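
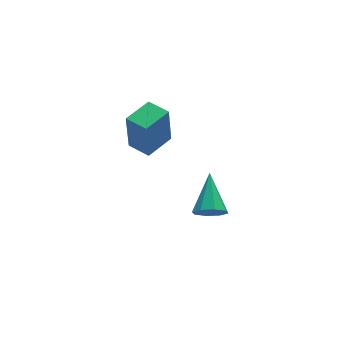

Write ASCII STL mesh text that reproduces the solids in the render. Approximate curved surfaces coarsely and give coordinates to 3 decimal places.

solid 
facet normal -0.371 -0.767 -0.525
outer loop
vertex 2.97 -5.164 -4.122
vertex 2.438 -4.642 -4.509
vertex 3.218 -4.915 -4.661
endloop
endfacet
facet normal 0.921 -0.224 0.320
outer loop
vertex 2.97 -5.164 -4.122
vertex 3.218 -4.915 -4.661
vertex 3.242 -2.978 -3.371
endloop
endfacet
facet normal -0.371 -0.767 -0.525
outer loop
vertex 3.218 -4.915 -4.661
vertex 2.438 -4.642 -4.509
vertex 3.009 -4.506 -5.111
endloop
endfacet
facet normal 0.944 0.175 -0.280
outer loop
vertex 3.218 -4.915 -4.661
vertex 3.009 -4.506 -5.111
vertex 3.242 -2.978 -3.371
endloop
endfacet
facet normal -0.371 -0.766 -0.525
outer loop
vertex 3.009 -4.506 -5.111
vertex 2.438 -4.642 -4.509
vertex 2.466 -4.176 -5.208
endloop
endfacet
facet normal 0.488 0.623 -0.612
outer loop
vertex 3.009 -4.506 -5.111
vertex 2.466 -4.176 -5.208
vertex 3.242 -2.978 -3.371
endloop
endfacet
facet normal -0.370 -0.766 -0.526
outer loop
vertex 2.466 -4.176 -5.208
vertex 2.438 -4.642 -4.509
vertex 1.906 -4.119 -4.897
endloop
endfacet
facet normal -0.181 0.857 -0.483
outer loop
vertex 2.466 -4.176 -5.208
vertex 1.906 -4.119 -4.897
vertex 3.242 -2.978 -3.371
endloop
endfacet
facet normal -0.371 -0.766 -0.525
outer loop
vertex 1.906 -4.119 -4.897
vertex 2.438 -4.642 -4.509
vertex 1.658 -4.368 -4.358
endloop
endfacet
facet normal -0.671 0.741 0.034
outer loop
vertex 1.906 -4.119 -4.897
vertex 1.658 -4.368 -4.358
vertex 3.242 -2.978 -3.371
endloop
endfacet
facet normal -0.371 -0.766 -0.524
outer loop
vertex 1.658 -4.368 -4.358
vertex 2.438 -4.642 -4.509
vertex 1.867 -4.777 -3.908
endloop
endfacet
facet normal -0.694 0.342 0.633
outer loop
vertex 1.658 -4.368 -4.358
vertex 1.867 -4.777 -3.908
vertex 3.242 -2.978 -3.371
endloop
endfacet
facet normal -0.371 -0.766 -0.525
outer loop
vertex 1.867 -4.777 -3.908
vertex 2.438 -4.642 -4.509
vertex 2.411 -5.107 -3.811
endloop
endfacet
facet normal -0.237 -0.107 0.966
outer loop
vertex 1.867 -4.777 -3.908
vertex 2.411 -5.107 -3.811
vertex 3.242 -2.978 -3.371
endloop
endfacet
facet normal -0.370 -0.766 -0.525
outer loop
vertex 2.411 -5.107 -3.811
vertex 2.438 -4.642 -4.509
vertex 2.97 -5.164 -4.122
endloop
endfacet
facet normal 0.430 -0.341 0.836
outer loop
vertex 2.411 -5.107 -3.811
vertex 2.97 -5.164 -4.122
vertex 3.242 -2.978 -3.371
endloop
endfacet
facet normal -0.913 -0.398 -0.086
outer loop
vertex -0.318 -3.793 2.146
vertex -0.786 -2.721 2.156
vertex -0.162 -3.704 0.073
endloop
endfacet
facet normal 0.400 -0.916 -0.009
outer loop
vertex 1.226 -3.099 0.204
vertex -0.318 -3.793 2.146
vertex -0.162 -3.704 0.073
endloop
endfacet
facet normal -0.913 -0.398 -0.086
outer loop
vertex -0.162 -3.704 0.073
vertex -0.786 -2.721 2.156
vertex -0.63 -2.632 0.084
endloop
endfacet
facet normal 0.075 0.043 -0.996
outer loop
vertex -0.63 -2.632 0.084
vertex 1.226 -3.099 0.204
vertex -0.162 -3.704 0.073
endloop
endfacet
facet normal -0.076 -0.042 0.996
outer loop
vertex -0.318 -3.793 2.146
vertex 0.602 -2.116 2.287
vertex -0.786 -2.721 2.156
endloop
endfacet
facet normal 0.400 -0.916 -0.009
outer loop
vertex 1.07 -3.188 2.276
vertex -0.318 -3.793 2.146
vertex 1.226 -3.099 0.204
endloop
endfacet
facet normal -0.075 -0.043 0.996
outer loop
vertex 1.07 -3.188 2.276
vertex 0.602 -2.116 2.287
vertex -0.318 -3.793 2.146
endloop
endfacet
facet normal -0.400 0.916 0.009
outer loop
vertex -0.786 -2.721 2.156
vertex 0.602 -2.116 2.287
vertex -0.63 -2.632 0.084
endloop
endfacet
facet normal 0.075 0.042 -0.996
outer loop
vertex 0.758 -2.027 0.214
vertex 1.226 -3.099 0.204
vertex -0.63 -2.632 0.084
endloop
endfacet
facet normal -0.400 0.916 0.009
outer loop
vertex -0.63 -2.632 0.084
vertex 0.602 -2.116 2.287
vertex 0.758 -2.027 0.214
endloop
endfacet
facet normal 0.913 0.398 0.086
outer loop
vertex 0.758 -2.027 0.214
vertex 1.07 -3.188 2.276
vertex 1.226 -3.099 0.204
endloop
endfacet
facet normal 0.913 0.398 0.086
outer loop
vertex 0.602 -2.116 2.287
vertex 1.07 -3.188 2.276
vertex 0.758 -2.027 0.214
endloop
endfacet

endsolid


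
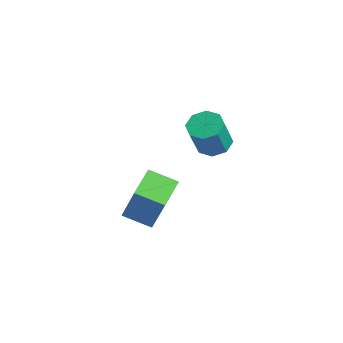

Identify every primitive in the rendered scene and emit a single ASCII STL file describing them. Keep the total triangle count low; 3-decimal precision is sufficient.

solid 
facet normal -0.211 0.383 -0.900
outer loop
vertex -1.858 3.873 1.155
vertex -2.347 4.227 1.42
vertex -1.704 4.327 1.312
endloop
endfacet
facet normal 0.929 -0.209 -0.306
outer loop
vertex -1.858 3.873 1.155
vertex -1.704 4.327 1.312
vertex -1.563 3.338 2.415
endloop
endfacet
facet normal 0.929 -0.209 -0.306
outer loop
vertex -1.563 3.338 2.415
vertex -1.704 4.327 1.312
vertex -1.409 3.793 2.572
endloop
endfacet
facet normal 0.210 -0.382 0.900
outer loop
vertex -1.563 3.338 2.415
vertex -1.409 3.793 2.572
vertex -2.053 3.693 2.68
endloop
endfacet
facet normal -0.210 0.381 -0.900
outer loop
vertex -1.704 4.327 1.312
vertex -2.347 4.227 1.42
vertex -1.927 4.724 1.532
endloop
endfacet
facet normal 0.873 0.489 0.003
outer loop
vertex -1.704 4.327 1.312
vertex -1.927 4.724 1.532
vertex -1.409 3.793 2.572
endloop
endfacet
facet normal 0.872 0.489 0.004
outer loop
vertex -1.409 3.793 2.572
vertex -1.927 4.724 1.532
vertex -1.632 4.189 2.792
endloop
endfacet
facet normal 0.210 -0.382 0.900
outer loop
vertex -1.409 3.793 2.572
vertex -1.632 4.189 2.792
vertex -2.053 3.693 2.68
endloop
endfacet
facet normal -0.212 0.382 -0.900
outer loop
vertex -1.927 4.724 1.532
vertex -2.347 4.227 1.42
vertex -2.396 4.829 1.687
endloop
endfacet
facet normal 0.304 0.900 0.311
outer loop
vertex -1.927 4.724 1.532
vertex -2.396 4.829 1.687
vertex -1.632 4.189 2.792
endloop
endfacet
facet normal 0.304 0.900 0.311
outer loop
vertex -1.632 4.189 2.792
vertex -2.396 4.829 1.687
vertex -2.102 4.294 2.947
endloop
endfacet
facet normal 0.211 -0.382 0.900
outer loop
vertex -1.632 4.189 2.792
vertex -2.102 4.294 2.947
vertex -2.053 3.693 2.68
endloop
endfacet
facet normal -0.210 0.382 -0.900
outer loop
vertex -2.396 4.829 1.687
vertex -2.347 4.227 1.42
vertex -2.837 4.582 1.685
endloop
endfacet
facet normal -0.441 0.784 0.436
outer loop
vertex -2.396 4.829 1.687
vertex -2.837 4.582 1.685
vertex -2.102 4.294 2.947
endloop
endfacet
facet normal -0.442 0.784 0.436
outer loop
vertex -2.102 4.294 2.947
vertex -2.837 4.582 1.685
vertex -2.542 4.047 2.945
endloop
endfacet
facet normal 0.211 -0.382 0.900
outer loop
vertex -2.102 4.294 2.947
vertex -2.542 4.047 2.945
vertex -2.053 3.693 2.68
endloop
endfacet
facet normal -0.210 0.382 -0.900
outer loop
vertex -2.837 4.582 1.685
vertex -2.347 4.227 1.42
vertex -2.991 4.127 1.528
endloop
endfacet
facet normal -0.929 0.209 0.306
outer loop
vertex -2.837 4.582 1.685
vertex -2.991 4.127 1.528
vertex -2.542 4.047 2.945
endloop
endfacet
facet normal -0.929 0.209 0.306
outer loop
vertex -2.542 4.047 2.945
vertex -2.991 4.127 1.528
vertex -2.696 3.593 2.788
endloop
endfacet
facet normal 0.211 -0.383 0.900
outer loop
vertex -2.542 4.047 2.945
vertex -2.696 3.593 2.788
vertex -2.053 3.693 2.68
endloop
endfacet
facet normal -0.210 0.382 -0.900
outer loop
vertex -2.991 4.127 1.528
vertex -2.347 4.227 1.42
vertex -2.768 3.731 1.308
endloop
endfacet
facet normal -0.872 -0.489 -0.003
outer loop
vertex -2.991 4.127 1.528
vertex -2.768 3.731 1.308
vertex -2.696 3.593 2.788
endloop
endfacet
facet normal -0.873 -0.488 -0.003
outer loop
vertex -2.696 3.593 2.788
vertex -2.768 3.731 1.308
vertex -2.473 3.196 2.568
endloop
endfacet
facet normal 0.210 -0.381 0.900
outer loop
vertex -2.696 3.593 2.788
vertex -2.473 3.196 2.568
vertex -2.053 3.693 2.68
endloop
endfacet
facet normal -0.211 0.382 -0.900
outer loop
vertex -2.768 3.731 1.308
vertex -2.347 4.227 1.42
vertex -2.298 3.626 1.153
endloop
endfacet
facet normal -0.304 -0.900 -0.311
outer loop
vertex -2.768 3.731 1.308
vertex -2.298 3.626 1.153
vertex -2.473 3.196 2.568
endloop
endfacet
facet normal -0.304 -0.900 -0.311
outer loop
vertex -2.473 3.196 2.568
vertex -2.298 3.626 1.153
vertex -2.004 3.091 2.413
endloop
endfacet
facet normal 0.212 -0.382 0.900
outer loop
vertex -2.473 3.196 2.568
vertex -2.004 3.091 2.413
vertex -2.053 3.693 2.68
endloop
endfacet
facet normal -0.211 0.382 -0.900
outer loop
vertex -2.298 3.626 1.153
vertex -2.347 4.227 1.42
vertex -1.858 3.873 1.155
endloop
endfacet
facet normal 0.442 -0.784 -0.436
outer loop
vertex -2.298 3.626 1.153
vertex -1.858 3.873 1.155
vertex -2.004 3.091 2.413
endloop
endfacet
facet normal 0.441 -0.784 -0.436
outer loop
vertex -2.004 3.091 2.413
vertex -1.858 3.873 1.155
vertex -1.563 3.338 2.415
endloop
endfacet
facet normal 0.210 -0.382 0.900
outer loop
vertex -2.004 3.091 2.413
vertex -1.563 3.338 2.415
vertex -2.053 3.693 2.68
endloop
endfacet
facet normal -0.680 -0.648 0.342
outer loop
vertex -3.082 1.592 -0.663
vertex -3.88 2.579 -0.38
vertex -3.796 1.482 -2.29
endloop
endfacet
facet normal 0.613 -0.759 -0.218
outer loop
vertex -3.02 2.221 -2.68
vertex -3.082 1.592 -0.663
vertex -3.796 1.482 -2.29
endloop
endfacet
facet normal -0.681 -0.648 0.342
outer loop
vertex -3.796 1.482 -2.29
vertex -3.88 2.579 -0.38
vertex -4.593 2.469 -2.007
endloop
endfacet
facet normal -0.401 -0.062 -0.914
outer loop
vertex -4.593 2.469 -2.007
vertex -3.02 2.221 -2.68
vertex -3.796 1.482 -2.29
endloop
endfacet
facet normal 0.401 0.062 0.914
outer loop
vertex -3.082 1.592 -0.663
vertex -3.104 3.318 -0.77
vertex -3.88 2.579 -0.38
endloop
endfacet
facet normal 0.614 -0.759 -0.218
outer loop
vertex -2.307 2.331 -1.053
vertex -3.082 1.592 -0.663
vertex -3.02 2.221 -2.68
endloop
endfacet
facet normal 0.401 0.062 0.914
outer loop
vertex -2.307 2.331 -1.053
vertex -3.104 3.318 -0.77
vertex -3.082 1.592 -0.663
endloop
endfacet
facet normal -0.614 0.759 0.218
outer loop
vertex -3.88 2.579 -0.38
vertex -3.104 3.318 -0.77
vertex -4.593 2.469 -2.007
endloop
endfacet
facet normal -0.401 -0.062 -0.914
outer loop
vertex -3.818 3.208 -2.397
vertex -3.02 2.221 -2.68
vertex -4.593 2.469 -2.007
endloop
endfacet
facet normal -0.614 0.759 0.218
outer loop
vertex -4.593 2.469 -2.007
vertex -3.104 3.318 -0.77
vertex -3.818 3.208 -2.397
endloop
endfacet
facet normal 0.680 0.648 -0.342
outer loop
vertex -3.818 3.208 -2.397
vertex -2.307 2.331 -1.053
vertex -3.02 2.221 -2.68
endloop
endfacet
facet normal 0.681 0.648 -0.342
outer loop
vertex -3.104 3.318 -0.77
vertex -2.307 2.331 -1.053
vertex -3.818 3.208 -2.397
endloop
endfacet

endsolid


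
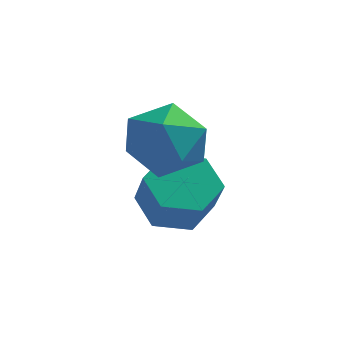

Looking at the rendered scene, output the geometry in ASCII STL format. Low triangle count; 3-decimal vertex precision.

solid 
facet normal -0.229 0.480 -0.847
outer loop
vertex -0.447 -0.573 -1.854
vertex -1.009 0.125 -1.307
vertex 0.011 0.297 -1.485
endloop
endfacet
facet normal 0.870 -0.289 -0.398
outer loop
vertex -0.447 -0.573 -1.854
vertex 0.011 0.297 -1.485
vertex -0.109 -1.283 -0.6
endloop
endfacet
facet normal 0.870 -0.290 -0.399
outer loop
vertex -0.109 -1.283 -0.6
vertex 0.011 0.297 -1.485
vertex 0.35 -0.413 -0.231
endloop
endfacet
facet normal 0.229 -0.480 0.847
outer loop
vertex -0.109 -1.283 -0.6
vertex 0.35 -0.413 -0.231
vertex -0.671 -0.585 -0.053
endloop
endfacet
facet normal -0.229 0.480 -0.847
outer loop
vertex 0.011 0.297 -1.485
vertex -1.009 0.125 -1.307
vertex -0.551 0.995 -0.938
endloop
endfacet
facet normal 0.813 0.573 0.104
outer loop
vertex 0.011 0.297 -1.485
vertex -0.551 0.995 -0.938
vertex 0.35 -0.413 -0.231
endloop
endfacet
facet normal 0.813 0.573 0.104
outer loop
vertex 0.35 -0.413 -0.231
vertex -0.551 0.995 -0.938
vertex -0.212 0.285 0.316
endloop
endfacet
facet normal 0.229 -0.480 0.847
outer loop
vertex 0.35 -0.413 -0.231
vertex -0.212 0.285 0.316
vertex -0.671 -0.585 -0.053
endloop
endfacet
facet normal -0.229 0.480 -0.847
outer loop
vertex -0.551 0.995 -0.938
vertex -1.009 0.125 -1.307
vertex -1.571 0.823 -0.76
endloop
endfacet
facet normal -0.057 0.862 0.504
outer loop
vertex -0.551 0.995 -0.938
vertex -1.571 0.823 -0.76
vertex -0.212 0.285 0.316
endloop
endfacet
facet normal -0.057 0.862 0.504
outer loop
vertex -0.212 0.285 0.316
vertex -1.571 0.823 -0.76
vertex -1.233 0.113 0.494
endloop
endfacet
facet normal 0.229 -0.480 0.847
outer loop
vertex -0.212 0.285 0.316
vertex -1.233 0.113 0.494
vertex -0.671 -0.585 -0.053
endloop
endfacet
facet normal -0.229 0.480 -0.847
outer loop
vertex -1.571 0.823 -0.76
vertex -1.009 0.125 -1.307
vertex -2.03 -0.047 -1.129
endloop
endfacet
facet normal -0.870 0.290 0.399
outer loop
vertex -1.571 0.823 -0.76
vertex -2.03 -0.047 -1.129
vertex -1.233 0.113 0.494
endloop
endfacet
facet normal -0.870 0.289 0.399
outer loop
vertex -1.233 0.113 0.494
vertex -2.03 -0.047 -1.129
vertex -1.691 -0.757 0.125
endloop
endfacet
facet normal 0.229 -0.480 0.847
outer loop
vertex -1.233 0.113 0.494
vertex -1.691 -0.757 0.125
vertex -0.671 -0.585 -0.053
endloop
endfacet
facet normal -0.229 0.480 -0.847
outer loop
vertex -2.03 -0.047 -1.129
vertex -1.009 0.125 -1.307
vertex -1.468 -0.745 -1.676
endloop
endfacet
facet normal -0.813 -0.573 -0.104
outer loop
vertex -2.03 -0.047 -1.129
vertex -1.468 -0.745 -1.676
vertex -1.691 -0.757 0.125
endloop
endfacet
facet normal -0.813 -0.573 -0.104
outer loop
vertex -1.691 -0.757 0.125
vertex -1.468 -0.745 -1.676
vertex -1.129 -1.455 -0.422
endloop
endfacet
facet normal 0.229 -0.480 0.847
outer loop
vertex -1.691 -0.757 0.125
vertex -1.129 -1.455 -0.422
vertex -0.671 -0.585 -0.053
endloop
endfacet
facet normal -0.229 0.480 -0.847
outer loop
vertex -1.468 -0.745 -1.676
vertex -1.009 0.125 -1.307
vertex -0.447 -0.573 -1.854
endloop
endfacet
facet normal 0.057 -0.862 -0.504
outer loop
vertex -1.468 -0.745 -1.676
vertex -0.447 -0.573 -1.854
vertex -1.129 -1.455 -0.422
endloop
endfacet
facet normal 0.057 -0.862 -0.504
outer loop
vertex -1.129 -1.455 -0.422
vertex -0.447 -0.573 -1.854
vertex -0.109 -1.283 -0.6
endloop
endfacet
facet normal 0.229 -0.480 0.847
outer loop
vertex -1.129 -1.455 -0.422
vertex -0.109 -1.283 -0.6
vertex -0.671 -0.585 -0.053
endloop
endfacet
facet normal -0.300 -0.020 0.954
outer loop
vertex -1.049 0.143 2.407
vertex -2.113 -0.394 2.061
vertex -1.132 -1.094 2.355
endloop
endfacet
facet normal 0.411 -0.066 0.909
outer loop
vertex -1.049 0.143 2.407
vertex -1.132 -1.094 2.355
vertex -0.113 -0.522 1.936
endloop
endfacet
facet normal 0.648 0.513 0.564
outer loop
vertex -1.049 0.143 2.407
vertex -0.113 -0.522 1.936
vertex -0.465 0.531 1.383
endloop
endfacet
facet normal 0.083 0.915 0.394
outer loop
vertex -1.049 0.143 2.407
vertex -0.465 0.531 1.383
vertex -1.701 0.61 1.46
endloop
endfacet
facet normal -0.503 0.586 0.635
outer loop
vertex -1.049 0.143 2.407
vertex -1.701 0.61 1.46
vertex -2.113 -0.394 2.061
endloop
endfacet
facet normal 0.571 -0.639 0.516
outer loop
vertex -0.113 -0.522 1.936
vertex -1.132 -1.094 2.355
vertex -0.599 -1.47 1.3
endloop
endfacet
facet normal -0.579 -0.565 0.588
outer loop
vertex -1.132 -1.094 2.355
vertex -2.113 -0.394 2.061
vertex -1.835 -1.391 1.377
endloop
endfacet
facet normal -0.907 0.416 0.073
outer loop
vertex -2.113 -0.394 2.061
vertex -1.701 0.61 1.46
vertex -2.187 -0.338 0.824
endloop
endfacet
facet normal 0.041 0.948 -0.317
outer loop
vertex -1.701 0.61 1.46
vertex -0.465 0.531 1.383
vertex -1.168 0.234 0.405
endloop
endfacet
facet normal 0.954 0.296 -0.044
outer loop
vertex -0.465 0.531 1.383
vertex -0.113 -0.522 1.936
vertex -0.187 -0.466 0.699
endloop
endfacet
facet normal -0.083 -0.915 -0.394
outer loop
vertex -1.251 -1.003 0.353
vertex -0.599 -1.47 1.3
vertex -1.835 -1.391 1.377
endloop
endfacet
facet normal -0.648 -0.513 -0.564
outer loop
vertex -1.251 -1.003 0.353
vertex -1.835 -1.391 1.377
vertex -2.187 -0.338 0.824
endloop
endfacet
facet normal -0.411 0.066 -0.909
outer loop
vertex -1.251 -1.003 0.353
vertex -2.187 -0.338 0.824
vertex -1.168 0.234 0.405
endloop
endfacet
facet normal 0.300 0.020 -0.954
outer loop
vertex -1.251 -1.003 0.353
vertex -1.168 0.234 0.405
vertex -0.187 -0.466 0.699
endloop
endfacet
facet normal 0.503 -0.586 -0.635
outer loop
vertex -1.251 -1.003 0.353
vertex -0.187 -0.466 0.699
vertex -0.599 -1.47 1.3
endloop
endfacet
facet normal -0.041 -0.948 0.317
outer loop
vertex -1.835 -1.391 1.377
vertex -0.599 -1.47 1.3
vertex -1.132 -1.094 2.355
endloop
endfacet
facet normal -0.954 -0.296 0.044
outer loop
vertex -2.187 -0.338 0.824
vertex -1.835 -1.391 1.377
vertex -2.113 -0.394 2.061
endloop
endfacet
facet normal -0.571 0.639 -0.516
outer loop
vertex -1.168 0.234 0.405
vertex -2.187 -0.338 0.824
vertex -1.701 0.61 1.46
endloop
endfacet
facet normal 0.579 0.565 -0.588
outer loop
vertex -0.187 -0.466 0.699
vertex -1.168 0.234 0.405
vertex -0.465 0.531 1.383
endloop
endfacet
facet normal 0.907 -0.416 -0.073
outer loop
vertex -0.599 -1.47 1.3
vertex -0.187 -0.466 0.699
vertex -0.113 -0.522 1.936
endloop
endfacet

endsolid


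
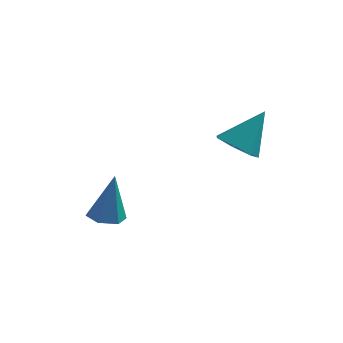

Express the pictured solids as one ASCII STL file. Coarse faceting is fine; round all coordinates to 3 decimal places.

solid 
facet normal -0.136 -0.127 -0.982
outer loop
vertex -2.261 -3.351 -1.576
vertex -2.773 -2.935 -1.559
vertex -2.165 -2.705 -1.673
endloop
endfacet
facet normal 0.975 -0.117 0.187
outer loop
vertex -2.261 -3.351 -1.576
vertex -2.165 -2.705 -1.673
vertex -2.527 -2.705 0.219
endloop
endfacet
facet normal -0.136 -0.128 -0.982
outer loop
vertex -2.165 -2.705 -1.673
vertex -2.773 -2.935 -1.559
vertex -2.678 -2.29 -1.656
endloop
endfacet
facet normal 0.627 0.770 0.120
outer loop
vertex -2.165 -2.705 -1.673
vertex -2.678 -2.29 -1.656
vertex -2.527 -2.705 0.219
endloop
endfacet
facet normal -0.136 -0.128 -0.982
outer loop
vertex -2.678 -2.29 -1.656
vertex -2.773 -2.935 -1.559
vertex -3.286 -2.519 -1.542
endloop
endfacet
facet normal -0.305 0.924 0.229
outer loop
vertex -2.678 -2.29 -1.656
vertex -3.286 -2.519 -1.542
vertex -2.527 -2.705 0.219
endloop
endfacet
facet normal -0.136 -0.128 -0.982
outer loop
vertex -3.286 -2.519 -1.542
vertex -2.773 -2.935 -1.559
vertex -3.381 -3.165 -1.445
endloop
endfacet
facet normal -0.894 0.192 0.405
outer loop
vertex -3.286 -2.519 -1.542
vertex -3.381 -3.165 -1.445
vertex -2.527 -2.705 0.219
endloop
endfacet
facet normal -0.136 -0.127 -0.982
outer loop
vertex -3.381 -3.165 -1.445
vertex -2.773 -2.935 -1.559
vertex -2.869 -3.581 -1.462
endloop
endfacet
facet normal -0.547 -0.692 0.472
outer loop
vertex -3.381 -3.165 -1.445
vertex -2.869 -3.581 -1.462
vertex -2.527 -2.705 0.219
endloop
endfacet
facet normal -0.136 -0.127 -0.982
outer loop
vertex -2.869 -3.581 -1.462
vertex -2.773 -2.935 -1.559
vertex -2.261 -3.351 -1.576
endloop
endfacet
facet normal 0.388 -0.847 0.362
outer loop
vertex -2.869 -3.581 -1.462
vertex -2.261 -3.351 -1.576
vertex -2.527 -2.705 0.219
endloop
endfacet
facet normal -0.453 -0.420 -0.786
outer loop
vertex 1.236 0.469 -0.088
vertex 0.64 1.089 -0.076
vertex 1.389 1.073 -0.499
endloop
endfacet
facet normal 0.977 -0.207 0.059
outer loop
vertex 1.236 0.469 -0.088
vertex 1.389 1.073 -0.499
vertex 1.44 1.831 1.316
endloop
endfacet
facet normal -0.453 -0.420 -0.786
outer loop
vertex 1.389 1.073 -0.499
vertex 0.64 1.089 -0.076
vertex 0.978 1.689 -0.591
endloop
endfacet
facet normal 0.824 0.514 -0.238
outer loop
vertex 1.389 1.073 -0.499
vertex 0.978 1.689 -0.591
vertex 1.44 1.831 1.316
endloop
endfacet
facet normal -0.452 -0.421 -0.787
outer loop
vertex 0.978 1.689 -0.591
vertex 0.64 1.089 -0.076
vertex 0.312 1.853 -0.296
endloop
endfacet
facet normal 0.188 0.975 -0.118
outer loop
vertex 0.978 1.689 -0.591
vertex 0.312 1.853 -0.296
vertex 1.44 1.831 1.316
endloop
endfacet
facet normal -0.452 -0.421 -0.787
outer loop
vertex 0.312 1.853 -0.296
vertex 0.64 1.089 -0.076
vertex -0.107 1.441 0.165
endloop
endfacet
facet normal -0.453 0.829 0.329
outer loop
vertex 0.312 1.853 -0.296
vertex -0.107 1.441 0.165
vertex 1.44 1.831 1.316
endloop
endfacet
facet normal -0.452 -0.420 -0.787
outer loop
vertex -0.107 1.441 0.165
vertex 0.64 1.089 -0.076
vertex 0.036 0.764 0.444
endloop
endfacet
facet normal -0.616 0.185 0.765
outer loop
vertex -0.107 1.441 0.165
vertex 0.036 0.764 0.444
vertex 1.44 1.831 1.316
endloop
endfacet
facet normal -0.452 -0.419 -0.787
outer loop
vertex 0.036 0.764 0.444
vertex 0.64 1.089 -0.076
vertex 0.634 0.331 0.331
endloop
endfacet
facet normal -0.178 -0.471 0.864
outer loop
vertex 0.036 0.764 0.444
vertex 0.634 0.331 0.331
vertex 1.44 1.831 1.316
endloop
endfacet
facet normal -0.452 -0.419 -0.787
outer loop
vertex 0.634 0.331 0.331
vertex 0.64 1.089 -0.076
vertex 1.236 0.469 -0.088
endloop
endfacet
facet normal 0.530 -0.646 0.549
outer loop
vertex 0.634 0.331 0.331
vertex 1.236 0.469 -0.088
vertex 1.44 1.831 1.316
endloop
endfacet

endsolid


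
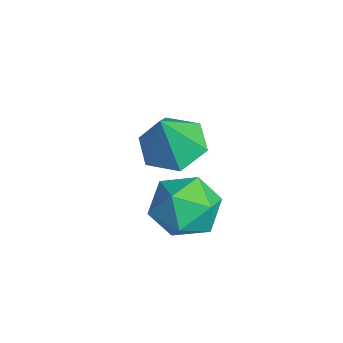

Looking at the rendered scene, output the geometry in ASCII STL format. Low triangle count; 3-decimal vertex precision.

solid 
facet normal -0.286 0.295 -0.912
outer loop
vertex 1.391 3.751 -1.7
vertex 0.816 3.022 -1.755
vertex 0.514 3.827 -1.4
endloop
endfacet
facet normal 0.282 0.712 0.644
outer loop
vertex 1.391 3.751 -1.7
vertex 0.514 3.827 -1.4
vertex 1.264 2.558 -0.325
endloop
endfacet
facet normal -0.285 0.295 -0.912
outer loop
vertex 0.514 3.827 -1.4
vertex 0.816 3.022 -1.755
vertex -0.061 3.099 -1.456
endloop
endfacet
facet normal -0.521 0.351 0.778
outer loop
vertex 0.514 3.827 -1.4
vertex -0.061 3.099 -1.456
vertex 1.264 2.558 -0.325
endloop
endfacet
facet normal -0.285 0.296 -0.912
outer loop
vertex -0.061 3.099 -1.456
vertex 0.816 3.022 -1.755
vertex 0.24 2.294 -1.811
endloop
endfacet
facet normal -0.672 -0.494 0.551
outer loop
vertex -0.061 3.099 -1.456
vertex 0.24 2.294 -1.811
vertex 1.264 2.558 -0.325
endloop
endfacet
facet normal -0.286 0.296 -0.911
outer loop
vertex 0.24 2.294 -1.811
vertex 0.816 3.022 -1.755
vertex 1.117 2.217 -2.111
endloop
endfacet
facet normal -0.021 -0.982 0.189
outer loop
vertex 0.24 2.294 -1.811
vertex 1.117 2.217 -2.111
vertex 1.264 2.558 -0.325
endloop
endfacet
facet normal -0.286 0.296 -0.911
outer loop
vertex 1.117 2.217 -2.111
vertex 0.816 3.022 -1.755
vertex 1.693 2.946 -2.055
endloop
endfacet
facet normal 0.781 -0.622 0.054
outer loop
vertex 1.117 2.217 -2.111
vertex 1.693 2.946 -2.055
vertex 1.264 2.558 -0.325
endloop
endfacet
facet normal -0.286 0.295 -0.912
outer loop
vertex 1.693 2.946 -2.055
vertex 0.816 3.022 -1.755
vertex 1.391 3.751 -1.7
endloop
endfacet
facet normal 0.933 0.226 0.282
outer loop
vertex 1.693 2.946 -2.055
vertex 1.391 3.751 -1.7
vertex 1.264 2.558 -0.325
endloop
endfacet
facet normal -0.496 0.781 0.380
outer loop
vertex 3.169 3.54 -1.983
vertex 2.341 3.001 -1.957
vertex 2.949 3.009 -1.179
endloop
endfacet
facet normal 0.189 0.795 0.577
outer loop
vertex 3.169 3.54 -1.983
vertex 2.949 3.009 -1.179
vertex 3.878 3.033 -1.517
endloop
endfacet
facet normal 0.589 0.808 -0.016
outer loop
vertex 3.169 3.54 -1.983
vertex 3.878 3.033 -1.517
vertex 3.843 3.039 -2.505
endloop
endfacet
facet normal 0.149 0.802 -0.578
outer loop
vertex 3.169 3.54 -1.983
vertex 3.843 3.039 -2.505
vertex 2.893 3.019 -2.777
endloop
endfacet
facet normal -0.522 0.785 -0.334
outer loop
vertex 3.169 3.54 -1.983
vertex 2.893 3.019 -2.777
vertex 2.341 3.001 -1.957
endloop
endfacet
facet normal 0.331 0.189 0.924
outer loop
vertex 3.878 3.033 -1.517
vertex 2.949 3.009 -1.179
vertex 3.487 2.181 -1.203
endloop
endfacet
facet normal -0.778 0.166 0.606
outer loop
vertex 2.949 3.009 -1.179
vertex 2.341 3.001 -1.957
vertex 2.537 2.161 -1.475
endloop
endfacet
facet normal -0.819 0.174 -0.547
outer loop
vertex 2.341 3.001 -1.957
vertex 2.893 3.019 -2.777
vertex 2.502 2.167 -2.463
endloop
endfacet
facet normal 0.266 0.200 -0.943
outer loop
vertex 2.893 3.019 -2.777
vertex 3.843 3.039 -2.505
vertex 3.431 2.191 -2.801
endloop
endfacet
facet normal 0.977 0.209 -0.033
outer loop
vertex 3.843 3.039 -2.505
vertex 3.878 3.033 -1.517
vertex 4.039 2.199 -2.023
endloop
endfacet
facet normal -0.149 -0.802 0.578
outer loop
vertex 3.211 1.66 -1.997
vertex 3.487 2.181 -1.203
vertex 2.537 2.161 -1.475
endloop
endfacet
facet normal -0.589 -0.808 0.016
outer loop
vertex 3.211 1.66 -1.997
vertex 2.537 2.161 -1.475
vertex 2.502 2.167 -2.463
endloop
endfacet
facet normal -0.189 -0.795 -0.577
outer loop
vertex 3.211 1.66 -1.997
vertex 2.502 2.167 -2.463
vertex 3.431 2.191 -2.801
endloop
endfacet
facet normal 0.496 -0.781 -0.380
outer loop
vertex 3.211 1.66 -1.997
vertex 3.431 2.191 -2.801
vertex 4.039 2.199 -2.023
endloop
endfacet
facet normal 0.522 -0.785 0.334
outer loop
vertex 3.211 1.66 -1.997
vertex 4.039 2.199 -2.023
vertex 3.487 2.181 -1.203
endloop
endfacet
facet normal -0.266 -0.200 0.943
outer loop
vertex 2.537 2.161 -1.475
vertex 3.487 2.181 -1.203
vertex 2.949 3.009 -1.179
endloop
endfacet
facet normal -0.977 -0.209 0.033
outer loop
vertex 2.502 2.167 -2.463
vertex 2.537 2.161 -1.475
vertex 2.341 3.001 -1.957
endloop
endfacet
facet normal -0.331 -0.189 -0.924
outer loop
vertex 3.431 2.191 -2.801
vertex 2.502 2.167 -2.463
vertex 2.893 3.019 -2.777
endloop
endfacet
facet normal 0.778 -0.166 -0.606
outer loop
vertex 4.039 2.199 -2.023
vertex 3.431 2.191 -2.801
vertex 3.843 3.039 -2.505
endloop
endfacet
facet normal 0.819 -0.174 0.547
outer loop
vertex 3.487 2.181 -1.203
vertex 4.039 2.199 -2.023
vertex 3.878 3.033 -1.517
endloop
endfacet

endsolid


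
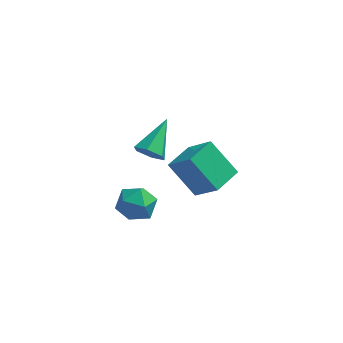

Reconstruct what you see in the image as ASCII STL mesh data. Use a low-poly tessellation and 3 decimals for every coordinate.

solid 
facet normal 0.563 0.601 0.567
outer loop
vertex 0.506 2.85 -3.807
vertex 0.463 2.122 -2.993
vertex 1.266 2.068 -3.733
endloop
endfacet
facet normal 0.717 0.685 -0.124
outer loop
vertex 0.506 2.85 -3.807
vertex 1.266 2.068 -3.733
vertex 0.846 2.331 -4.707
endloop
endfacet
facet normal 0.119 0.879 -0.462
outer loop
vertex 0.506 2.85 -3.807
vertex 0.846 2.331 -4.707
vertex -0.217 2.547 -4.57
endloop
endfacet
facet normal -0.405 0.914 0.021
outer loop
vertex 0.506 2.85 -3.807
vertex -0.217 2.547 -4.57
vertex -0.454 2.418 -3.511
endloop
endfacet
facet normal -0.131 0.742 0.657
outer loop
vertex 0.506 2.85 -3.807
vertex -0.454 2.418 -3.511
vertex 0.463 2.122 -2.993
endloop
endfacet
facet normal 0.922 0.053 -0.383
outer loop
vertex 0.846 2.331 -4.707
vertex 1.266 2.068 -3.733
vertex 1.014 1.282 -4.449
endloop
endfacet
facet normal 0.672 -0.084 0.736
outer loop
vertex 1.266 2.068 -3.733
vertex 0.463 2.122 -2.993
vertex 0.777 1.153 -3.39
endloop
endfacet
facet normal -0.451 0.144 0.881
outer loop
vertex 0.463 2.122 -2.993
vertex -0.454 2.418 -3.511
vertex -0.286 1.369 -3.253
endloop
endfacet
facet normal -0.894 0.422 -0.149
outer loop
vertex -0.454 2.418 -3.511
vertex -0.217 2.547 -4.57
vertex -0.706 1.632 -4.227
endloop
endfacet
facet normal -0.045 0.366 -0.929
outer loop
vertex -0.217 2.547 -4.57
vertex 0.846 2.331 -4.707
vertex 0.097 1.578 -4.967
endloop
endfacet
facet normal 0.405 -0.914 -0.021
outer loop
vertex 0.054 0.85 -4.153
vertex 1.014 1.282 -4.449
vertex 0.777 1.153 -3.39
endloop
endfacet
facet normal -0.119 -0.879 0.462
outer loop
vertex 0.054 0.85 -4.153
vertex 0.777 1.153 -3.39
vertex -0.286 1.369 -3.253
endloop
endfacet
facet normal -0.717 -0.685 0.124
outer loop
vertex 0.054 0.85 -4.153
vertex -0.286 1.369 -3.253
vertex -0.706 1.632 -4.227
endloop
endfacet
facet normal -0.563 -0.601 -0.567
outer loop
vertex 0.054 0.85 -4.153
vertex -0.706 1.632 -4.227
vertex 0.097 1.578 -4.967
endloop
endfacet
facet normal 0.131 -0.742 -0.657
outer loop
vertex 0.054 0.85 -4.153
vertex 0.097 1.578 -4.967
vertex 1.014 1.282 -4.449
endloop
endfacet
facet normal 0.894 -0.422 0.149
outer loop
vertex 0.777 1.153 -3.39
vertex 1.014 1.282 -4.449
vertex 1.266 2.068 -3.733
endloop
endfacet
facet normal 0.045 -0.366 0.929
outer loop
vertex -0.286 1.369 -3.253
vertex 0.777 1.153 -3.39
vertex 0.463 2.122 -2.993
endloop
endfacet
facet normal -0.922 -0.053 0.383
outer loop
vertex -0.706 1.632 -4.227
vertex -0.286 1.369 -3.253
vertex -0.454 2.418 -3.511
endloop
endfacet
facet normal -0.672 0.084 -0.736
outer loop
vertex 0.097 1.578 -4.967
vertex -0.706 1.632 -4.227
vertex -0.217 2.547 -4.57
endloop
endfacet
facet normal 0.451 -0.144 -0.881
outer loop
vertex 1.014 1.282 -4.449
vertex 0.097 1.578 -4.967
vertex 0.846 2.331 -4.707
endloop
endfacet
facet normal -0.305 -0.832 -0.463
outer loop
vertex 1.814 0.288 1.507
vertex 1.128 0.311 1.918
vertex 1.184 0.683 1.212
endloop
endfacet
facet normal 0.605 0.506 -0.615
outer loop
vertex 1.814 0.288 1.507
vertex 1.184 0.683 1.212
vertex 1.752 2.009 2.862
endloop
endfacet
facet normal -0.306 -0.832 -0.463
outer loop
vertex 1.184 0.683 1.212
vertex 1.128 0.311 1.918
vertex 0.498 0.707 1.623
endloop
endfacet
facet normal -0.293 0.792 -0.536
outer loop
vertex 1.184 0.683 1.212
vertex 0.498 0.707 1.623
vertex 1.752 2.009 2.862
endloop
endfacet
facet normal -0.306 -0.832 -0.463
outer loop
vertex 0.498 0.707 1.623
vertex 1.128 0.311 1.918
vertex 0.442 0.335 2.329
endloop
endfacet
facet normal -0.801 0.554 0.228
outer loop
vertex 0.498 0.707 1.623
vertex 0.442 0.335 2.329
vertex 1.752 2.009 2.862
endloop
endfacet
facet normal -0.306 -0.832 -0.463
outer loop
vertex 0.442 0.335 2.329
vertex 1.128 0.311 1.918
vertex 1.072 -0.061 2.624
endloop
endfacet
facet normal -0.409 0.029 0.912
outer loop
vertex 0.442 0.335 2.329
vertex 1.072 -0.061 2.624
vertex 1.752 2.009 2.862
endloop
endfacet
facet normal -0.305 -0.832 -0.463
outer loop
vertex 1.072 -0.061 2.624
vertex 1.128 0.311 1.918
vertex 1.758 -0.084 2.213
endloop
endfacet
facet normal 0.490 -0.257 0.833
outer loop
vertex 1.072 -0.061 2.624
vertex 1.758 -0.084 2.213
vertex 1.752 2.009 2.862
endloop
endfacet
facet normal -0.305 -0.832 -0.463
outer loop
vertex 1.758 -0.084 2.213
vertex 1.128 0.311 1.918
vertex 1.814 0.288 1.507
endloop
endfacet
facet normal 0.997 -0.019 0.069
outer loop
vertex 1.758 -0.084 2.213
vertex 1.814 0.288 1.507
vertex 1.752 2.009 2.862
endloop
endfacet
facet normal -0.529 -0.848 -0.041
outer loop
vertex 4.166 1.479 -1.955
vertex 2.796 2.262 -0.479
vertex 3.043 2.25 -3.406
endloop
endfacet
facet normal 0.634 -0.363 -0.683
outer loop
vertex 3.884 3.598 -3.341
vertex 4.166 1.479 -1.955
vertex 3.043 2.25 -3.406
endloop
endfacet
facet normal -0.529 -0.848 -0.041
outer loop
vertex 3.043 2.25 -3.406
vertex 2.796 2.262 -0.479
vertex 1.673 3.033 -1.93
endloop
endfacet
facet normal -0.564 0.387 -0.729
outer loop
vertex 1.673 3.033 -1.93
vertex 3.884 3.598 -3.341
vertex 3.043 2.25 -3.406
endloop
endfacet
facet normal 0.564 -0.387 0.729
outer loop
vertex 4.166 1.479 -1.955
vertex 3.637 3.61 -0.414
vertex 2.796 2.262 -0.479
endloop
endfacet
facet normal 0.634 -0.363 -0.683
outer loop
vertex 5.007 2.827 -1.89
vertex 4.166 1.479 -1.955
vertex 3.884 3.598 -3.341
endloop
endfacet
facet normal 0.564 -0.387 0.729
outer loop
vertex 5.007 2.827 -1.89
vertex 3.637 3.61 -0.414
vertex 4.166 1.479 -1.955
endloop
endfacet
facet normal -0.634 0.363 0.683
outer loop
vertex 2.796 2.262 -0.479
vertex 3.637 3.61 -0.414
vertex 1.673 3.033 -1.93
endloop
endfacet
facet normal -0.564 0.387 -0.729
outer loop
vertex 2.514 4.381 -1.865
vertex 3.884 3.598 -3.341
vertex 1.673 3.033 -1.93
endloop
endfacet
facet normal -0.634 0.363 0.683
outer loop
vertex 1.673 3.033 -1.93
vertex 3.637 3.61 -0.414
vertex 2.514 4.381 -1.865
endloop
endfacet
facet normal 0.529 0.848 0.041
outer loop
vertex 2.514 4.381 -1.865
vertex 5.007 2.827 -1.89
vertex 3.884 3.598 -3.341
endloop
endfacet
facet normal 0.529 0.848 0.041
outer loop
vertex 3.637 3.61 -0.414
vertex 5.007 2.827 -1.89
vertex 2.514 4.381 -1.865
endloop
endfacet

endsolid


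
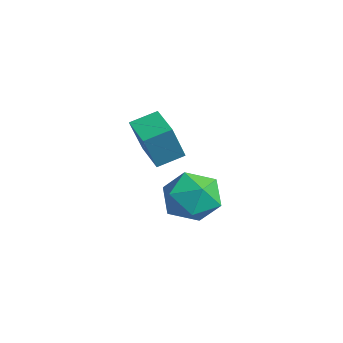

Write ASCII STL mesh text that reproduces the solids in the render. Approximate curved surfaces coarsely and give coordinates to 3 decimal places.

solid 
facet normal -0.979 0.020 0.201
outer loop
vertex 0.982 -0.614 0.655
vertex 1.078 0.363 1.027
vertex 0.688 -0.019 -0.833
endloop
endfacet
facet normal -0.091 -0.931 -0.354
outer loop
vertex 1.922 -0.043 -1.087
vertex 0.982 -0.614 0.655
vertex 0.688 -0.019 -0.833
endloop
endfacet
facet normal -0.979 0.020 0.201
outer loop
vertex 0.688 -0.019 -0.833
vertex 1.078 0.363 1.027
vertex 0.784 0.959 -0.461
endloop
endfacet
facet normal -0.181 0.365 -0.913
outer loop
vertex 0.784 0.959 -0.461
vertex 1.922 -0.043 -1.087
vertex 0.688 -0.019 -0.833
endloop
endfacet
facet normal 0.181 -0.365 0.913
outer loop
vertex 0.982 -0.614 0.655
vertex 2.312 0.339 0.773
vertex 1.078 0.363 1.027
endloop
endfacet
facet normal -0.092 -0.931 -0.355
outer loop
vertex 2.216 -0.639 0.401
vertex 0.982 -0.614 0.655
vertex 1.922 -0.043 -1.087
endloop
endfacet
facet normal 0.181 -0.365 0.913
outer loop
vertex 2.216 -0.639 0.401
vertex 2.312 0.339 0.773
vertex 0.982 -0.614 0.655
endloop
endfacet
facet normal 0.091 0.931 0.355
outer loop
vertex 1.078 0.363 1.027
vertex 2.312 0.339 0.773
vertex 0.784 0.959 -0.461
endloop
endfacet
facet normal -0.181 0.365 -0.913
outer loop
vertex 2.018 0.934 -0.715
vertex 1.922 -0.043 -1.087
vertex 0.784 0.959 -0.461
endloop
endfacet
facet normal 0.092 0.931 0.354
outer loop
vertex 0.784 0.959 -0.461
vertex 2.312 0.339 0.773
vertex 2.018 0.934 -0.715
endloop
endfacet
facet normal 0.979 -0.020 -0.201
outer loop
vertex 2.018 0.934 -0.715
vertex 2.216 -0.639 0.401
vertex 1.922 -0.043 -1.087
endloop
endfacet
facet normal 0.979 -0.020 -0.201
outer loop
vertex 2.312 0.339 0.773
vertex 2.216 -0.639 0.401
vertex 2.018 0.934 -0.715
endloop
endfacet
facet normal -0.810 -0.153 0.567
outer loop
vertex -0.153 2.156 -3.229
vertex -0.005 1.013 -3.327
vertex 0.495 1.588 -2.457
endloop
endfacet
facet normal -0.486 0.458 0.745
outer loop
vertex -0.153 2.156 -3.229
vertex 0.495 1.588 -2.457
vertex 0.843 2.615 -2.861
endloop
endfacet
facet normal -0.462 0.871 0.164
outer loop
vertex -0.153 2.156 -3.229
vertex 0.843 2.615 -2.861
vertex 0.557 2.674 -3.98
endloop
endfacet
facet normal -0.771 0.516 -0.373
outer loop
vertex -0.153 2.156 -3.229
vertex 0.557 2.674 -3.98
vertex 0.034 1.684 -4.268
endloop
endfacet
facet normal -0.985 -0.117 -0.124
outer loop
vertex -0.153 2.156 -3.229
vertex 0.034 1.684 -4.268
vertex -0.005 1.013 -3.327
endloop
endfacet
facet normal 0.185 0.305 0.934
outer loop
vertex 0.843 2.615 -2.861
vertex 0.495 1.588 -2.457
vertex 1.606 1.756 -2.732
endloop
endfacet
facet normal -0.338 -0.684 0.646
outer loop
vertex 0.495 1.588 -2.457
vertex -0.005 1.013 -3.327
vertex 1.083 0.766 -3.02
endloop
endfacet
facet normal -0.623 -0.624 -0.471
outer loop
vertex -0.005 1.013 -3.327
vertex 0.034 1.684 -4.268
vertex 0.797 0.825 -4.139
endloop
endfacet
facet normal -0.277 0.400 -0.874
outer loop
vertex 0.034 1.684 -4.268
vertex 0.557 2.674 -3.98
vertex 1.145 1.852 -4.543
endloop
endfacet
facet normal 0.223 0.975 -0.006
outer loop
vertex 0.557 2.674 -3.98
vertex 0.843 2.615 -2.861
vertex 1.645 2.427 -3.673
endloop
endfacet
facet normal 0.771 -0.516 0.373
outer loop
vertex 1.793 1.284 -3.771
vertex 1.606 1.756 -2.732
vertex 1.083 0.766 -3.02
endloop
endfacet
facet normal 0.462 -0.871 -0.164
outer loop
vertex 1.793 1.284 -3.771
vertex 1.083 0.766 -3.02
vertex 0.797 0.825 -4.139
endloop
endfacet
facet normal 0.486 -0.458 -0.745
outer loop
vertex 1.793 1.284 -3.771
vertex 0.797 0.825 -4.139
vertex 1.145 1.852 -4.543
endloop
endfacet
facet normal 0.810 0.153 -0.567
outer loop
vertex 1.793 1.284 -3.771
vertex 1.145 1.852 -4.543
vertex 1.645 2.427 -3.673
endloop
endfacet
facet normal 0.985 0.117 0.124
outer loop
vertex 1.793 1.284 -3.771
vertex 1.645 2.427 -3.673
vertex 1.606 1.756 -2.732
endloop
endfacet
facet normal 0.277 -0.400 0.874
outer loop
vertex 1.083 0.766 -3.02
vertex 1.606 1.756 -2.732
vertex 0.495 1.588 -2.457
endloop
endfacet
facet normal -0.223 -0.975 0.006
outer loop
vertex 0.797 0.825 -4.139
vertex 1.083 0.766 -3.02
vertex -0.005 1.013 -3.327
endloop
endfacet
facet normal -0.185 -0.305 -0.934
outer loop
vertex 1.145 1.852 -4.543
vertex 0.797 0.825 -4.139
vertex 0.034 1.684 -4.268
endloop
endfacet
facet normal 0.338 0.684 -0.646
outer loop
vertex 1.645 2.427 -3.673
vertex 1.145 1.852 -4.543
vertex 0.557 2.674 -3.98
endloop
endfacet
facet normal 0.623 0.624 0.471
outer loop
vertex 1.606 1.756 -2.732
vertex 1.645 2.427 -3.673
vertex 0.843 2.615 -2.861
endloop
endfacet

endsolid


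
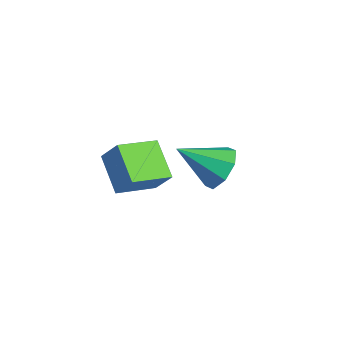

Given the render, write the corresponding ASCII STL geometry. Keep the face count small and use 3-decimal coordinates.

solid 
facet normal 0.450 0.685 -0.573
outer loop
vertex -2.022 0.421 -4.239
vertex -2.646 1.165 -3.84
vertex -1.71 0.765 -3.583
endloop
endfacet
facet normal 0.536 -0.826 0.178
outer loop
vertex -2.022 0.421 -4.239
vertex -1.71 0.765 -3.583
vertex -3.574 -0.245 -2.66
endloop
endfacet
facet normal 0.450 0.685 -0.573
outer loop
vertex -1.71 0.765 -3.583
vertex -2.646 1.165 -3.84
vertex -1.946 1.343 -3.077
endloop
endfacet
facet normal 0.571 -0.396 0.719
outer loop
vertex -1.71 0.765 -3.583
vertex -1.946 1.343 -3.077
vertex -3.574 -0.245 -2.66
endloop
endfacet
facet normal 0.450 0.685 -0.573
outer loop
vertex -1.946 1.343 -3.077
vertex -2.646 1.165 -3.84
vertex -2.593 1.817 -3.018
endloop
endfacet
facet normal 0.159 0.095 0.983
outer loop
vertex -1.946 1.343 -3.077
vertex -2.593 1.817 -3.018
vertex -3.574 -0.245 -2.66
endloop
endfacet
facet normal 0.452 0.685 -0.572
outer loop
vertex -2.593 1.817 -3.018
vertex -2.646 1.165 -3.84
vertex -3.27 1.91 -3.441
endloop
endfacet
facet normal -0.459 0.359 0.813
outer loop
vertex -2.593 1.817 -3.018
vertex -3.27 1.91 -3.441
vertex -3.574 -0.245 -2.66
endloop
endfacet
facet normal 0.451 0.684 -0.573
outer loop
vertex -3.27 1.91 -3.441
vertex -2.646 1.165 -3.84
vertex -3.582 1.566 -4.097
endloop
endfacet
facet normal -0.919 0.242 0.310
outer loop
vertex -3.27 1.91 -3.441
vertex -3.582 1.566 -4.097
vertex -3.574 -0.245 -2.66
endloop
endfacet
facet normal 0.451 0.685 -0.573
outer loop
vertex -3.582 1.566 -4.097
vertex -2.646 1.165 -3.84
vertex -3.346 0.988 -4.602
endloop
endfacet
facet normal -0.955 -0.188 -0.231
outer loop
vertex -3.582 1.566 -4.097
vertex -3.346 0.988 -4.602
vertex -3.574 -0.245 -2.66
endloop
endfacet
facet normal 0.450 0.685 -0.573
outer loop
vertex -3.346 0.988 -4.602
vertex -2.646 1.165 -3.84
vertex -2.7 0.514 -4.661
endloop
endfacet
facet normal -0.543 -0.679 -0.495
outer loop
vertex -3.346 0.988 -4.602
vertex -2.7 0.514 -4.661
vertex -3.574 -0.245 -2.66
endloop
endfacet
facet normal 0.450 0.685 -0.573
outer loop
vertex -2.7 0.514 -4.661
vertex -2.646 1.165 -3.84
vertex -2.022 0.421 -4.239
endloop
endfacet
facet normal 0.073 -0.943 -0.326
outer loop
vertex -2.7 0.514 -4.661
vertex -2.022 0.421 -4.239
vertex -3.574 -0.245 -2.66
endloop
endfacet
facet normal -0.498 -0.284 -0.820
outer loop
vertex -1.203 -4.272 -1.202
vertex -2.678 -3.991 -0.404
vertex -1.199 -2.609 -1.78
endloop
endfacet
facet normal 0.867 -0.165 -0.469
outer loop
vertex -0.602 -2.269 -0.796
vertex -1.203 -4.272 -1.202
vertex -1.199 -2.609 -1.78
endloop
endfacet
facet normal -0.498 -0.283 -0.820
outer loop
vertex -1.199 -2.609 -1.78
vertex -2.678 -3.991 -0.404
vertex -2.674 -2.329 -0.981
endloop
endfacet
facet normal 0.002 0.945 -0.328
outer loop
vertex -2.674 -2.329 -0.981
vertex -0.602 -2.269 -0.796
vertex -1.199 -2.609 -1.78
endloop
endfacet
facet normal -0.003 -0.945 0.328
outer loop
vertex -1.203 -4.272 -1.202
vertex -2.081 -3.651 0.58
vertex -2.678 -3.991 -0.404
endloop
endfacet
facet normal 0.867 -0.165 -0.470
outer loop
vertex -0.606 -3.931 -0.219
vertex -1.203 -4.272 -1.202
vertex -0.602 -2.269 -0.796
endloop
endfacet
facet normal -0.001 -0.945 0.328
outer loop
vertex -0.606 -3.931 -0.219
vertex -2.081 -3.651 0.58
vertex -1.203 -4.272 -1.202
endloop
endfacet
facet normal -0.867 0.165 0.469
outer loop
vertex -2.678 -3.991 -0.404
vertex -2.081 -3.651 0.58
vertex -2.674 -2.329 -0.981
endloop
endfacet
facet normal 0.002 0.944 -0.329
outer loop
vertex -2.077 -1.988 0.002
vertex -0.602 -2.269 -0.796
vertex -2.674 -2.329 -0.981
endloop
endfacet
facet normal -0.867 0.165 0.469
outer loop
vertex -2.674 -2.329 -0.981
vertex -2.081 -3.651 0.58
vertex -2.077 -1.988 0.002
endloop
endfacet
facet normal 0.498 0.283 0.820
outer loop
vertex -2.077 -1.988 0.002
vertex -0.606 -3.931 -0.219
vertex -0.602 -2.269 -0.796
endloop
endfacet
facet normal 0.498 0.284 0.820
outer loop
vertex -2.081 -3.651 0.58
vertex -0.606 -3.931 -0.219
vertex -2.077 -1.988 0.002
endloop
endfacet

endsolid


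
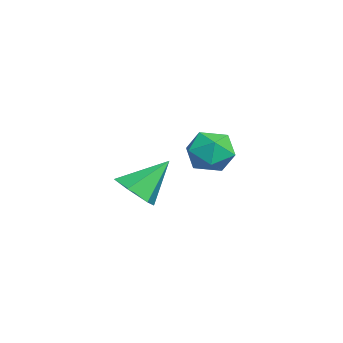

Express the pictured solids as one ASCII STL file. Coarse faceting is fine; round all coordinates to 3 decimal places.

solid 
facet normal 0.126 0.142 0.982
outer loop
vertex -3.946 4.718 -1.127
vertex -3.956 3.521 -0.952
vertex -2.913 4.092 -1.169
endloop
endfacet
facet normal 0.430 0.668 0.607
outer loop
vertex -3.946 4.718 -1.127
vertex -2.913 4.092 -1.169
vertex -3.125 4.964 -1.979
endloop
endfacet
facet normal -0.077 0.975 0.207
outer loop
vertex -3.946 4.718 -1.127
vertex -3.125 4.964 -1.979
vertex -4.299 4.932 -2.264
endloop
endfacet
facet normal -0.693 0.638 0.335
outer loop
vertex -3.946 4.718 -1.127
vertex -4.299 4.932 -2.264
vertex -4.813 4.04 -1.629
endloop
endfacet
facet normal -0.568 0.124 0.814
outer loop
vertex -3.946 4.718 -1.127
vertex -4.813 4.04 -1.629
vertex -3.956 3.521 -0.952
endloop
endfacet
facet normal 0.911 0.378 0.168
outer loop
vertex -3.125 4.964 -1.979
vertex -2.913 4.092 -1.169
vertex -2.627 3.92 -2.331
endloop
endfacet
facet normal 0.420 -0.473 0.774
outer loop
vertex -2.913 4.092 -1.169
vertex -3.956 3.521 -0.952
vertex -3.141 3.028 -1.696
endloop
endfacet
facet normal -0.702 -0.504 0.502
outer loop
vertex -3.956 3.521 -0.952
vertex -4.813 4.04 -1.629
vertex -4.315 2.996 -1.981
endloop
endfacet
facet normal -0.905 0.328 -0.271
outer loop
vertex -4.813 4.04 -1.629
vertex -4.299 4.932 -2.264
vertex -4.527 3.868 -2.791
endloop
endfacet
facet normal 0.092 0.874 -0.478
outer loop
vertex -4.299 4.932 -2.264
vertex -3.125 4.964 -1.979
vertex -3.484 4.439 -3.008
endloop
endfacet
facet normal 0.693 -0.638 -0.335
outer loop
vertex -3.494 3.242 -2.833
vertex -2.627 3.92 -2.331
vertex -3.141 3.028 -1.696
endloop
endfacet
facet normal 0.077 -0.975 -0.207
outer loop
vertex -3.494 3.242 -2.833
vertex -3.141 3.028 -1.696
vertex -4.315 2.996 -1.981
endloop
endfacet
facet normal -0.430 -0.668 -0.607
outer loop
vertex -3.494 3.242 -2.833
vertex -4.315 2.996 -1.981
vertex -4.527 3.868 -2.791
endloop
endfacet
facet normal -0.126 -0.142 -0.982
outer loop
vertex -3.494 3.242 -2.833
vertex -4.527 3.868 -2.791
vertex -3.484 4.439 -3.008
endloop
endfacet
facet normal 0.568 -0.124 -0.814
outer loop
vertex -3.494 3.242 -2.833
vertex -3.484 4.439 -3.008
vertex -2.627 3.92 -2.331
endloop
endfacet
facet normal 0.905 -0.328 0.271
outer loop
vertex -3.141 3.028 -1.696
vertex -2.627 3.92 -2.331
vertex -2.913 4.092 -1.169
endloop
endfacet
facet normal -0.092 -0.874 0.478
outer loop
vertex -4.315 2.996 -1.981
vertex -3.141 3.028 -1.696
vertex -3.956 3.521 -0.952
endloop
endfacet
facet normal -0.911 -0.378 -0.168
outer loop
vertex -4.527 3.868 -2.791
vertex -4.315 2.996 -1.981
vertex -4.813 4.04 -1.629
endloop
endfacet
facet normal -0.420 0.473 -0.774
outer loop
vertex -3.484 4.439 -3.008
vertex -4.527 3.868 -2.791
vertex -4.299 4.932 -2.264
endloop
endfacet
facet normal 0.702 0.504 -0.502
outer loop
vertex -2.627 3.92 -2.331
vertex -3.484 4.439 -3.008
vertex -3.125 4.964 -1.979
endloop
endfacet
facet normal 0.221 -0.667 -0.711
outer loop
vertex 1.952 1.142 -2.536
vertex 1.042 0.65 -2.357
vertex 1.091 1.422 -3.066
endloop
endfacet
facet normal 0.396 0.903 -0.165
outer loop
vertex 1.952 1.142 -2.536
vertex 1.091 1.422 -3.066
vertex 0.578 2.05 -0.863
endloop
endfacet
facet normal 0.222 -0.667 -0.711
outer loop
vertex 1.091 1.422 -3.066
vertex 1.042 0.65 -2.357
vertex 0.181 0.93 -2.888
endloop
endfacet
facet normal -0.498 0.797 -0.343
outer loop
vertex 1.091 1.422 -3.066
vertex 0.181 0.93 -2.888
vertex 0.578 2.05 -0.863
endloop
endfacet
facet normal 0.222 -0.667 -0.711
outer loop
vertex 0.181 0.93 -2.888
vertex 1.042 0.65 -2.357
vertex 0.132 0.157 -2.178
endloop
endfacet
facet normal -0.982 0.159 0.105
outer loop
vertex 0.181 0.93 -2.888
vertex 0.132 0.157 -2.178
vertex 0.578 2.05 -0.863
endloop
endfacet
facet normal 0.221 -0.667 -0.712
outer loop
vertex 0.132 0.157 -2.178
vertex 1.042 0.65 -2.357
vertex 0.994 -0.123 -1.648
endloop
endfacet
facet normal -0.571 -0.373 0.731
outer loop
vertex 0.132 0.157 -2.178
vertex 0.994 -0.123 -1.648
vertex 0.578 2.05 -0.863
endloop
endfacet
facet normal 0.220 -0.667 -0.712
outer loop
vertex 0.994 -0.123 -1.648
vertex 1.042 0.65 -2.357
vertex 1.904 0.369 -1.827
endloop
endfacet
facet normal 0.323 -0.266 0.908
outer loop
vertex 0.994 -0.123 -1.648
vertex 1.904 0.369 -1.827
vertex 0.578 2.05 -0.863
endloop
endfacet
facet normal 0.220 -0.667 -0.712
outer loop
vertex 1.904 0.369 -1.827
vertex 1.042 0.65 -2.357
vertex 1.952 1.142 -2.536
endloop
endfacet
facet normal 0.806 0.372 0.460
outer loop
vertex 1.904 0.369 -1.827
vertex 1.952 1.142 -2.536
vertex 0.578 2.05 -0.863
endloop
endfacet

endsolid


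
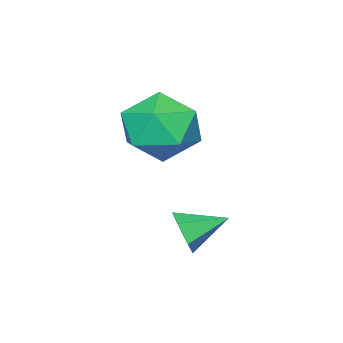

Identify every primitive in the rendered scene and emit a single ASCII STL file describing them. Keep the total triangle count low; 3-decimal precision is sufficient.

solid 
facet normal -0.782 0.601 0.163
outer loop
vertex -0.191 -2.49 0.818
vertex -0.651 -3.288 1.553
vertex 0.074 -2.456 1.965
endloop
endfacet
facet normal -0.196 0.981 0.016
outer loop
vertex -0.191 -2.49 0.818
vertex 0.074 -2.456 1.965
vertex 0.915 -2.275 1.16
endloop
endfacet
facet normal 0.042 0.778 -0.626
outer loop
vertex -0.191 -2.49 0.818
vertex 0.915 -2.275 1.16
vertex 0.709 -2.995 0.251
endloop
endfacet
facet normal -0.397 0.276 -0.875
outer loop
vertex -0.191 -2.49 0.818
vertex 0.709 -2.995 0.251
vertex -0.259 -3.62 0.493
endloop
endfacet
facet normal -0.907 0.166 -0.387
outer loop
vertex -0.191 -2.49 0.818
vertex -0.259 -3.62 0.493
vertex -0.651 -3.288 1.553
endloop
endfacet
facet normal 0.303 0.812 0.499
outer loop
vertex 0.915 -2.275 1.16
vertex 0.074 -2.456 1.965
vertex 1.139 -2.94 2.107
endloop
endfacet
facet normal -0.646 0.199 0.737
outer loop
vertex 0.074 -2.456 1.965
vertex -0.651 -3.288 1.553
vertex 0.171 -3.565 2.349
endloop
endfacet
facet normal -0.848 -0.506 -0.155
outer loop
vertex -0.651 -3.288 1.553
vertex -0.259 -3.62 0.493
vertex -0.035 -4.285 1.44
endloop
endfacet
facet normal -0.024 -0.329 -0.944
outer loop
vertex -0.259 -3.62 0.493
vertex 0.709 -2.995 0.251
vertex 0.806 -4.104 0.635
endloop
endfacet
facet normal 0.687 0.486 -0.540
outer loop
vertex 0.709 -2.995 0.251
vertex 0.915 -2.275 1.16
vertex 1.531 -3.272 1.047
endloop
endfacet
facet normal 0.397 -0.276 0.875
outer loop
vertex 1.071 -4.07 1.782
vertex 1.139 -2.94 2.107
vertex 0.171 -3.565 2.349
endloop
endfacet
facet normal -0.042 -0.778 0.626
outer loop
vertex 1.071 -4.07 1.782
vertex 0.171 -3.565 2.349
vertex -0.035 -4.285 1.44
endloop
endfacet
facet normal 0.196 -0.981 -0.016
outer loop
vertex 1.071 -4.07 1.782
vertex -0.035 -4.285 1.44
vertex 0.806 -4.104 0.635
endloop
endfacet
facet normal 0.782 -0.601 -0.163
outer loop
vertex 1.071 -4.07 1.782
vertex 0.806 -4.104 0.635
vertex 1.531 -3.272 1.047
endloop
endfacet
facet normal 0.907 -0.166 0.387
outer loop
vertex 1.071 -4.07 1.782
vertex 1.531 -3.272 1.047
vertex 1.139 -2.94 2.107
endloop
endfacet
facet normal 0.024 0.329 0.944
outer loop
vertex 0.171 -3.565 2.349
vertex 1.139 -2.94 2.107
vertex 0.074 -2.456 1.965
endloop
endfacet
facet normal -0.687 -0.486 0.540
outer loop
vertex -0.035 -4.285 1.44
vertex 0.171 -3.565 2.349
vertex -0.651 -3.288 1.553
endloop
endfacet
facet normal -0.303 -0.812 -0.499
outer loop
vertex 0.806 -4.104 0.635
vertex -0.035 -4.285 1.44
vertex -0.259 -3.62 0.493
endloop
endfacet
facet normal 0.646 -0.199 -0.737
outer loop
vertex 1.531 -3.272 1.047
vertex 0.806 -4.104 0.635
vertex 0.709 -2.995 0.251
endloop
endfacet
facet normal 0.848 0.506 0.155
outer loop
vertex 1.139 -2.94 2.107
vertex 1.531 -3.272 1.047
vertex 0.915 -2.275 1.16
endloop
endfacet
facet normal 0.723 -0.606 -0.333
outer loop
vertex 2.211 -1.264 -0.717
vertex 1.837 -1.416 -1.252
vertex 2.261 -0.897 -1.276
endloop
endfacet
facet normal 0.307 0.783 0.541
outer loop
vertex 2.211 -1.264 -0.717
vertex 2.261 -0.897 -1.276
vertex 0.963 -0.684 -0.848
endloop
endfacet
facet normal 0.723 -0.606 -0.333
outer loop
vertex 2.261 -0.897 -1.276
vertex 1.837 -1.416 -1.252
vertex 1.887 -1.05 -1.81
endloop
endfacet
facet normal 0.054 0.949 -0.310
outer loop
vertex 2.261 -0.897 -1.276
vertex 1.887 -1.05 -1.81
vertex 0.963 -0.684 -0.848
endloop
endfacet
facet normal 0.723 -0.606 -0.333
outer loop
vertex 1.887 -1.05 -1.81
vertex 1.837 -1.416 -1.252
vertex 1.464 -1.568 -1.786
endloop
endfacet
facet normal -0.565 0.428 -0.705
outer loop
vertex 1.887 -1.05 -1.81
vertex 1.464 -1.568 -1.786
vertex 0.963 -0.684 -0.848
endloop
endfacet
facet normal 0.723 -0.605 -0.333
outer loop
vertex 1.464 -1.568 -1.786
vertex 1.837 -1.416 -1.252
vertex 1.414 -1.935 -1.228
endloop
endfacet
facet normal -0.932 -0.259 -0.254
outer loop
vertex 1.464 -1.568 -1.786
vertex 1.414 -1.935 -1.228
vertex 0.963 -0.684 -0.848
endloop
endfacet
facet normal 0.723 -0.605 -0.334
outer loop
vertex 1.414 -1.935 -1.228
vertex 1.837 -1.416 -1.252
vertex 1.788 -1.783 -0.693
endloop
endfacet
facet normal -0.680 -0.426 0.597
outer loop
vertex 1.414 -1.935 -1.228
vertex 1.788 -1.783 -0.693
vertex 0.963 -0.684 -0.848
endloop
endfacet
facet normal 0.723 -0.605 -0.334
outer loop
vertex 1.788 -1.783 -0.693
vertex 1.837 -1.416 -1.252
vertex 2.211 -1.264 -0.717
endloop
endfacet
facet normal -0.060 0.095 0.994
outer loop
vertex 1.788 -1.783 -0.693
vertex 2.211 -1.264 -0.717
vertex 0.963 -0.684 -0.848
endloop
endfacet

endsolid


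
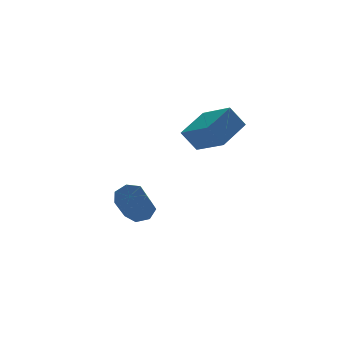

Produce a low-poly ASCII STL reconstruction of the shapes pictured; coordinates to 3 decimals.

solid 
facet normal 0.450 0.593 -0.668
outer loop
vertex -2.183 4.278 -3.992
vertex -2.589 4.183 -4.35
vertex -2.551 4.58 -3.972
endloop
endfacet
facet normal 0.448 0.496 0.744
outer loop
vertex -2.183 4.278 -3.992
vertex -2.551 4.58 -3.972
vertex -2.884 3.351 -2.952
endloop
endfacet
facet normal 0.449 0.495 0.744
outer loop
vertex -2.884 3.351 -2.952
vertex -2.551 4.58 -3.972
vertex -3.253 3.654 -2.931
endloop
endfacet
facet normal -0.450 -0.594 0.667
outer loop
vertex -2.884 3.351 -2.952
vertex -3.253 3.654 -2.931
vertex -3.291 3.257 -3.31
endloop
endfacet
facet normal 0.450 0.593 -0.668
outer loop
vertex -2.551 4.58 -3.972
vertex -2.589 4.183 -4.35
vertex -2.948 4.584 -4.236
endloop
endfacet
facet normal -0.323 0.805 0.498
outer loop
vertex -2.551 4.58 -3.972
vertex -2.948 4.584 -4.236
vertex -3.253 3.654 -2.931
endloop
endfacet
facet normal -0.325 0.804 0.497
outer loop
vertex -3.253 3.654 -2.931
vertex -2.948 4.584 -4.236
vertex -3.65 3.657 -3.195
endloop
endfacet
facet normal -0.448 -0.594 0.668
outer loop
vertex -3.253 3.654 -2.931
vertex -3.65 3.657 -3.195
vertex -3.291 3.257 -3.31
endloop
endfacet
facet normal 0.451 0.593 -0.667
outer loop
vertex -2.948 4.584 -4.236
vertex -2.589 4.183 -4.35
vertex -3.075 4.286 -4.587
endloop
endfacet
facet normal -0.853 0.508 -0.123
outer loop
vertex -2.948 4.584 -4.236
vertex -3.075 4.286 -4.587
vertex -3.65 3.657 -3.195
endloop
endfacet
facet normal -0.853 0.508 -0.123
outer loop
vertex -3.65 3.657 -3.195
vertex -3.075 4.286 -4.587
vertex -3.777 3.359 -3.546
endloop
endfacet
facet normal -0.449 -0.595 0.667
outer loop
vertex -3.65 3.657 -3.195
vertex -3.777 3.359 -3.546
vertex -3.291 3.257 -3.31
endloop
endfacet
facet normal 0.451 0.593 -0.667
outer loop
vertex -3.075 4.286 -4.587
vertex -2.589 4.183 -4.35
vertex -2.836 3.911 -4.759
endloop
endfacet
facet normal -0.739 -0.172 -0.652
outer loop
vertex -3.075 4.286 -4.587
vertex -2.836 3.911 -4.759
vertex -3.777 3.359 -3.546
endloop
endfacet
facet normal -0.739 -0.171 -0.651
outer loop
vertex -3.777 3.359 -3.546
vertex -2.836 3.911 -4.759
vertex -3.538 2.984 -3.719
endloop
endfacet
facet normal -0.449 -0.594 0.668
outer loop
vertex -3.777 3.359 -3.546
vertex -3.538 2.984 -3.719
vertex -3.291 3.257 -3.31
endloop
endfacet
facet normal 0.450 0.594 -0.667
outer loop
vertex -2.836 3.911 -4.759
vertex -2.589 4.183 -4.35
vertex -2.411 3.741 -4.624
endloop
endfacet
facet normal -0.069 -0.721 -0.689
outer loop
vertex -2.836 3.911 -4.759
vertex -2.411 3.741 -4.624
vertex -3.538 2.984 -3.719
endloop
endfacet
facet normal -0.068 -0.722 -0.689
outer loop
vertex -3.538 2.984 -3.719
vertex -2.411 3.741 -4.624
vertex -3.113 2.814 -3.583
endloop
endfacet
facet normal -0.451 -0.593 0.668
outer loop
vertex -3.538 2.984 -3.719
vertex -3.113 2.814 -3.583
vertex -3.291 3.257 -3.31
endloop
endfacet
facet normal 0.449 0.594 -0.667
outer loop
vertex -2.411 3.741 -4.624
vertex -2.589 4.183 -4.35
vertex -2.12 3.904 -4.283
endloop
endfacet
facet normal 0.653 -0.728 -0.209
outer loop
vertex -2.411 3.741 -4.624
vertex -2.12 3.904 -4.283
vertex -3.113 2.814 -3.583
endloop
endfacet
facet normal 0.653 -0.728 -0.207
outer loop
vertex -3.113 2.814 -3.583
vertex -2.12 3.904 -4.283
vertex -2.822 2.978 -3.242
endloop
endfacet
facet normal -0.449 -0.593 0.669
outer loop
vertex -3.113 2.814 -3.583
vertex -2.822 2.978 -3.242
vertex -3.291 3.257 -3.31
endloop
endfacet
facet normal 0.449 0.595 -0.667
outer loop
vertex -2.12 3.904 -4.283
vertex -2.589 4.183 -4.35
vertex -2.183 4.278 -3.992
endloop
endfacet
facet normal 0.883 -0.186 0.430
outer loop
vertex -2.12 3.904 -4.283
vertex -2.183 4.278 -3.992
vertex -2.822 2.978 -3.242
endloop
endfacet
facet normal 0.884 -0.187 0.429
outer loop
vertex -2.822 2.978 -3.242
vertex -2.183 4.278 -3.992
vertex -2.884 3.351 -2.952
endloop
endfacet
facet normal -0.450 -0.594 0.667
outer loop
vertex -2.822 2.978 -3.242
vertex -2.884 3.351 -2.952
vertex -3.291 3.257 -3.31
endloop
endfacet
facet normal -0.536 0.173 0.827
outer loop
vertex -0.409 1.946 0.589
vertex -0.825 3.08 0.082
vertex -1.457 1.316 0.042
endloop
endfacet
facet normal 0.318 -0.865 0.387
outer loop
vertex -0.975 1.16 -0.702
vertex -0.409 1.946 0.589
vertex -1.457 1.316 0.042
endloop
endfacet
facet normal -0.536 0.173 0.827
outer loop
vertex -1.457 1.316 0.042
vertex -0.825 3.08 0.082
vertex -1.873 2.45 -0.465
endloop
endfacet
facet normal -0.783 -0.470 -0.409
outer loop
vertex -1.873 2.45 -0.465
vertex -0.975 1.16 -0.702
vertex -1.457 1.316 0.042
endloop
endfacet
facet normal 0.783 0.470 0.409
outer loop
vertex -0.409 1.946 0.589
vertex -0.343 2.924 -0.662
vertex -0.825 3.08 0.082
endloop
endfacet
facet normal 0.318 -0.865 0.387
outer loop
vertex 0.073 1.79 -0.155
vertex -0.409 1.946 0.589
vertex -0.975 1.16 -0.702
endloop
endfacet
facet normal 0.783 0.470 0.409
outer loop
vertex 0.073 1.79 -0.155
vertex -0.343 2.924 -0.662
vertex -0.409 1.946 0.589
endloop
endfacet
facet normal -0.318 0.865 -0.387
outer loop
vertex -0.825 3.08 0.082
vertex -0.343 2.924 -0.662
vertex -1.873 2.45 -0.465
endloop
endfacet
facet normal -0.783 -0.470 -0.409
outer loop
vertex -1.391 2.294 -1.209
vertex -0.975 1.16 -0.702
vertex -1.873 2.45 -0.465
endloop
endfacet
facet normal -0.318 0.865 -0.387
outer loop
vertex -1.873 2.45 -0.465
vertex -0.343 2.924 -0.662
vertex -1.391 2.294 -1.209
endloop
endfacet
facet normal 0.536 -0.173 -0.827
outer loop
vertex -1.391 2.294 -1.209
vertex 0.073 1.79 -0.155
vertex -0.975 1.16 -0.702
endloop
endfacet
facet normal 0.536 -0.173 -0.827
outer loop
vertex -0.343 2.924 -0.662
vertex 0.073 1.79 -0.155
vertex -1.391 2.294 -1.209
endloop
endfacet

endsolid


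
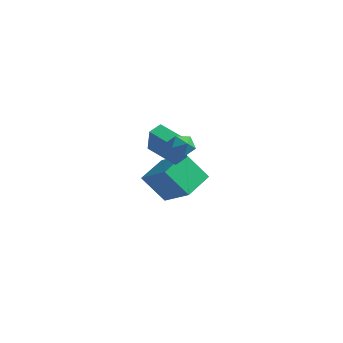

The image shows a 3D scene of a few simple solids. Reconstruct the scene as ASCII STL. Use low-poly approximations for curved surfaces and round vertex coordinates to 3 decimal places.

solid 
facet normal -0.766 0.643 0.011
outer loop
vertex 3.585 -1.323 3.901
vertex 3.116 -1.878 3.652
vertex 3.217 -1.77 4.406
endloop
endfacet
facet normal -0.284 0.811 0.511
outer loop
vertex 3.585 -1.323 3.901
vertex 3.217 -1.77 4.406
vertex 3.953 -1.585 4.522
endloop
endfacet
facet normal 0.341 0.921 0.186
outer loop
vertex 3.585 -1.323 3.901
vertex 3.953 -1.585 4.522
vertex 4.306 -1.578 3.841
endloop
endfacet
facet normal 0.248 0.821 -0.514
outer loop
vertex 3.585 -1.323 3.901
vertex 4.306 -1.578 3.841
vertex 3.789 -1.759 3.303
endloop
endfacet
facet normal -0.438 0.649 -0.622
outer loop
vertex 3.585 -1.323 3.901
vertex 3.789 -1.759 3.303
vertex 3.116 -1.878 3.652
endloop
endfacet
facet normal -0.212 0.250 0.945
outer loop
vertex 3.953 -1.585 4.522
vertex 3.217 -1.77 4.406
vertex 3.711 -2.301 4.657
endloop
endfacet
facet normal -0.990 -0.023 0.136
outer loop
vertex 3.217 -1.77 4.406
vertex 3.116 -1.878 3.652
vertex 3.194 -2.482 4.119
endloop
endfacet
facet normal -0.459 -0.013 -0.889
outer loop
vertex 3.116 -1.878 3.652
vertex 3.789 -1.759 3.303
vertex 3.547 -2.475 3.438
endloop
endfacet
facet normal 0.649 0.266 -0.713
outer loop
vertex 3.789 -1.759 3.303
vertex 4.306 -1.578 3.841
vertex 4.283 -2.29 3.554
endloop
endfacet
facet normal 0.801 0.428 0.419
outer loop
vertex 4.306 -1.578 3.841
vertex 3.953 -1.585 4.522
vertex 4.384 -2.182 4.308
endloop
endfacet
facet normal -0.248 -0.821 0.514
outer loop
vertex 3.915 -2.737 4.059
vertex 3.711 -2.301 4.657
vertex 3.194 -2.482 4.119
endloop
endfacet
facet normal -0.341 -0.921 -0.186
outer loop
vertex 3.915 -2.737 4.059
vertex 3.194 -2.482 4.119
vertex 3.547 -2.475 3.438
endloop
endfacet
facet normal 0.284 -0.811 -0.511
outer loop
vertex 3.915 -2.737 4.059
vertex 3.547 -2.475 3.438
vertex 4.283 -2.29 3.554
endloop
endfacet
facet normal 0.766 -0.643 -0.011
outer loop
vertex 3.915 -2.737 4.059
vertex 4.283 -2.29 3.554
vertex 4.384 -2.182 4.308
endloop
endfacet
facet normal 0.438 -0.649 0.622
outer loop
vertex 3.915 -2.737 4.059
vertex 4.384 -2.182 4.308
vertex 3.711 -2.301 4.657
endloop
endfacet
facet normal -0.649 -0.266 0.713
outer loop
vertex 3.194 -2.482 4.119
vertex 3.711 -2.301 4.657
vertex 3.217 -1.77 4.406
endloop
endfacet
facet normal -0.801 -0.428 -0.419
outer loop
vertex 3.547 -2.475 3.438
vertex 3.194 -2.482 4.119
vertex 3.116 -1.878 3.652
endloop
endfacet
facet normal 0.212 -0.250 -0.945
outer loop
vertex 4.283 -2.29 3.554
vertex 3.547 -2.475 3.438
vertex 3.789 -1.759 3.303
endloop
endfacet
facet normal 0.990 0.023 -0.136
outer loop
vertex 4.384 -2.182 4.308
vertex 4.283 -2.29 3.554
vertex 4.306 -1.578 3.841
endloop
endfacet
facet normal 0.459 0.013 0.889
outer loop
vertex 3.711 -2.301 4.657
vertex 4.384 -2.182 4.308
vertex 3.953 -1.585 4.522
endloop
endfacet
facet normal -0.430 -0.427 0.796
outer loop
vertex -2.006 3.909 0.598
vertex -3.914 4.037 -0.363
vertex -1.73 2.185 -0.177
endloop
endfacet
facet normal 0.891 -0.059 0.449
outer loop
vertex -0.866 3.043 -1.777
vertex -2.006 3.909 0.598
vertex -1.73 2.185 -0.177
endloop
endfacet
facet normal -0.430 -0.427 0.796
outer loop
vertex -1.73 2.185 -0.177
vertex -3.914 4.037 -0.363
vertex -3.638 2.313 -1.139
endloop
endfacet
facet normal 0.144 -0.902 -0.406
outer loop
vertex -3.638 2.313 -1.139
vertex -0.866 3.043 -1.777
vertex -1.73 2.185 -0.177
endloop
endfacet
facet normal -0.144 0.902 0.406
outer loop
vertex -2.006 3.909 0.598
vertex -3.05 4.895 -1.963
vertex -3.914 4.037 -0.363
endloop
endfacet
facet normal 0.891 -0.060 0.450
outer loop
vertex -1.142 4.767 -1.001
vertex -2.006 3.909 0.598
vertex -0.866 3.043 -1.777
endloop
endfacet
facet normal -0.144 0.902 0.406
outer loop
vertex -1.142 4.767 -1.001
vertex -3.05 4.895 -1.963
vertex -2.006 3.909 0.598
endloop
endfacet
facet normal -0.891 0.060 -0.449
outer loop
vertex -3.914 4.037 -0.363
vertex -3.05 4.895 -1.963
vertex -3.638 2.313 -1.139
endloop
endfacet
facet normal 0.144 -0.902 -0.406
outer loop
vertex -2.774 3.171 -2.738
vertex -0.866 3.043 -1.777
vertex -3.638 2.313 -1.139
endloop
endfacet
facet normal -0.891 0.059 -0.450
outer loop
vertex -3.638 2.313 -1.139
vertex -3.05 4.895 -1.963
vertex -2.774 3.171 -2.738
endloop
endfacet
facet normal 0.429 0.427 -0.796
outer loop
vertex -2.774 3.171 -2.738
vertex -1.142 4.767 -1.001
vertex -0.866 3.043 -1.777
endloop
endfacet
facet normal 0.430 0.427 -0.796
outer loop
vertex -3.05 4.895 -1.963
vertex -1.142 4.767 -1.001
vertex -2.774 3.171 -2.738
endloop
endfacet
facet normal -0.459 0.360 -0.812
outer loop
vertex -0.621 0.709 2.596
vertex 1.013 1.044 1.821
vertex -0.624 -0.033 2.269
endloop
endfacet
facet normal -0.888 -0.182 0.422
outer loop
vertex 0.207 -0.684 3.739
vertex -0.621 0.709 2.596
vertex -0.624 -0.033 2.269
endloop
endfacet
facet normal -0.459 0.360 -0.812
outer loop
vertex -0.624 -0.033 2.269
vertex 1.013 1.044 1.821
vertex 1.01 0.303 1.494
endloop
endfacet
facet normal -0.003 -0.915 -0.403
outer loop
vertex 1.01 0.303 1.494
vertex 0.207 -0.684 3.739
vertex -0.624 -0.033 2.269
endloop
endfacet
facet normal 0.004 0.915 0.403
outer loop
vertex -0.621 0.709 2.596
vertex 1.844 0.393 3.291
vertex 1.013 1.044 1.821
endloop
endfacet
facet normal -0.888 -0.182 0.421
outer loop
vertex 0.21 0.057 4.066
vertex -0.621 0.709 2.596
vertex 0.207 -0.684 3.739
endloop
endfacet
facet normal 0.003 0.915 0.404
outer loop
vertex 0.21 0.057 4.066
vertex 1.844 0.393 3.291
vertex -0.621 0.709 2.596
endloop
endfacet
facet normal 0.888 0.182 -0.421
outer loop
vertex 1.013 1.044 1.821
vertex 1.844 0.393 3.291
vertex 1.01 0.303 1.494
endloop
endfacet
facet normal -0.004 -0.915 -0.404
outer loop
vertex 1.841 -0.349 2.964
vertex 0.207 -0.684 3.739
vertex 1.01 0.303 1.494
endloop
endfacet
facet normal 0.888 0.182 -0.421
outer loop
vertex 1.01 0.303 1.494
vertex 1.844 0.393 3.291
vertex 1.841 -0.349 2.964
endloop
endfacet
facet normal 0.459 -0.360 0.812
outer loop
vertex 1.841 -0.349 2.964
vertex 0.21 0.057 4.066
vertex 0.207 -0.684 3.739
endloop
endfacet
facet normal 0.459 -0.360 0.812
outer loop
vertex 1.844 0.393 3.291
vertex 0.21 0.057 4.066
vertex 1.841 -0.349 2.964
endloop
endfacet

endsolid


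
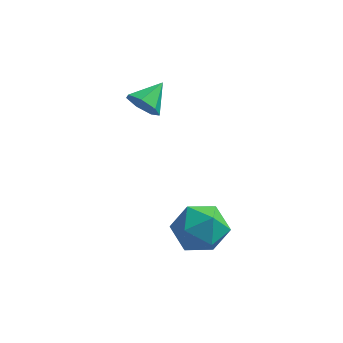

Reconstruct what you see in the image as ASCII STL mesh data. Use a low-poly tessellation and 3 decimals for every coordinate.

solid 
facet normal -0.357 -0.811 -0.463
outer loop
vertex -0.728 2.95 0.222
vertex -1.354 3.043 0.542
vertex -1.133 3.301 -0.081
endloop
endfacet
facet normal 0.753 0.495 -0.433
outer loop
vertex -0.728 2.95 0.222
vertex -1.133 3.301 -0.081
vertex -0.926 4.017 1.098
endloop
endfacet
facet normal -0.357 -0.811 -0.463
outer loop
vertex -1.133 3.301 -0.081
vertex -1.354 3.043 0.542
vertex -1.705 3.458 0.085
endloop
endfacet
facet normal 0.079 0.846 -0.528
outer loop
vertex -1.133 3.301 -0.081
vertex -1.705 3.458 0.085
vertex -0.926 4.017 1.098
endloop
endfacet
facet normal -0.358 -0.811 -0.462
outer loop
vertex -1.705 3.458 0.085
vertex -1.354 3.043 0.542
vertex -2.013 3.303 0.596
endloop
endfacet
facet normal -0.528 0.847 -0.061
outer loop
vertex -1.705 3.458 0.085
vertex -2.013 3.303 0.596
vertex -0.926 4.017 1.098
endloop
endfacet
facet normal -0.358 -0.811 -0.463
outer loop
vertex -2.013 3.303 0.596
vertex -1.354 3.043 0.542
vertex -1.825 2.952 1.066
endloop
endfacet
facet normal -0.611 0.497 0.616
outer loop
vertex -2.013 3.303 0.596
vertex -1.825 2.952 1.066
vertex -0.926 4.017 1.098
endloop
endfacet
facet normal -0.357 -0.812 -0.462
outer loop
vertex -1.825 2.952 1.066
vertex -1.354 3.043 0.542
vertex -1.283 2.67 1.142
endloop
endfacet
facet normal -0.107 0.061 0.992
outer loop
vertex -1.825 2.952 1.066
vertex -1.283 2.67 1.142
vertex -0.926 4.017 1.098
endloop
endfacet
facet normal -0.357 -0.812 -0.462
outer loop
vertex -1.283 2.67 1.142
vertex -1.354 3.043 0.542
vertex -0.794 2.669 0.766
endloop
endfacet
facet normal 0.604 -0.134 0.786
outer loop
vertex -1.283 2.67 1.142
vertex -0.794 2.669 0.766
vertex -0.926 4.017 1.098
endloop
endfacet
facet normal -0.357 -0.812 -0.463
outer loop
vertex -0.794 2.669 0.766
vertex -1.354 3.043 0.542
vertex -0.728 2.95 0.222
endloop
endfacet
facet normal 0.987 0.060 0.150
outer loop
vertex -0.794 2.669 0.766
vertex -0.728 2.95 0.222
vertex -0.926 4.017 1.098
endloop
endfacet
facet normal -0.871 0.334 0.361
outer loop
vertex 0.746 -0.919 -2.024
vertex 1.234 -0.565 -1.175
vertex 1.125 0.051 -2.007
endloop
endfacet
facet normal -0.870 0.346 -0.352
outer loop
vertex 0.746 -0.919 -2.024
vertex 1.125 0.051 -2.007
vertex 1.236 -0.536 -2.859
endloop
endfacet
facet normal -0.747 -0.318 -0.584
outer loop
vertex 0.746 -0.919 -2.024
vertex 1.236 -0.536 -2.859
vertex 1.414 -1.515 -2.554
endloop
endfacet
facet normal -0.672 -0.741 -0.013
outer loop
vertex 0.746 -0.919 -2.024
vertex 1.414 -1.515 -2.554
vertex 1.413 -1.533 -1.514
endloop
endfacet
facet normal -0.748 -0.338 0.571
outer loop
vertex 0.746 -0.919 -2.024
vertex 1.413 -1.533 -1.514
vertex 1.234 -0.565 -1.175
endloop
endfacet
facet normal -0.327 0.758 -0.565
outer loop
vertex 1.236 -0.536 -2.859
vertex 1.125 0.051 -2.007
vertex 2.027 0.053 -2.526
endloop
endfacet
facet normal -0.328 0.738 0.590
outer loop
vertex 1.125 0.051 -2.007
vertex 1.234 -0.565 -1.175
vertex 2.026 0.035 -1.486
endloop
endfacet
facet normal -0.131 -0.349 0.928
outer loop
vertex 1.234 -0.565 -1.175
vertex 1.413 -1.533 -1.514
vertex 2.204 -0.944 -1.181
endloop
endfacet
facet normal -0.008 -1.000 -0.017
outer loop
vertex 1.413 -1.533 -1.514
vertex 1.414 -1.515 -2.554
vertex 2.315 -1.531 -2.033
endloop
endfacet
facet normal -0.129 -0.316 -0.940
outer loop
vertex 1.414 -1.515 -2.554
vertex 1.236 -0.536 -2.859
vertex 2.206 -0.915 -2.865
endloop
endfacet
facet normal 0.672 0.741 0.013
outer loop
vertex 2.694 -0.561 -2.016
vertex 2.027 0.053 -2.526
vertex 2.026 0.035 -1.486
endloop
endfacet
facet normal 0.747 0.318 0.584
outer loop
vertex 2.694 -0.561 -2.016
vertex 2.026 0.035 -1.486
vertex 2.204 -0.944 -1.181
endloop
endfacet
facet normal 0.870 -0.346 0.352
outer loop
vertex 2.694 -0.561 -2.016
vertex 2.204 -0.944 -1.181
vertex 2.315 -1.531 -2.033
endloop
endfacet
facet normal 0.871 -0.334 -0.361
outer loop
vertex 2.694 -0.561 -2.016
vertex 2.315 -1.531 -2.033
vertex 2.206 -0.915 -2.865
endloop
endfacet
facet normal 0.748 0.338 -0.571
outer loop
vertex 2.694 -0.561 -2.016
vertex 2.206 -0.915 -2.865
vertex 2.027 0.053 -2.526
endloop
endfacet
facet normal 0.008 1.000 0.017
outer loop
vertex 2.026 0.035 -1.486
vertex 2.027 0.053 -2.526
vertex 1.125 0.051 -2.007
endloop
endfacet
facet normal 0.129 0.316 0.940
outer loop
vertex 2.204 -0.944 -1.181
vertex 2.026 0.035 -1.486
vertex 1.234 -0.565 -1.175
endloop
endfacet
facet normal 0.327 -0.758 0.565
outer loop
vertex 2.315 -1.531 -2.033
vertex 2.204 -0.944 -1.181
vertex 1.413 -1.533 -1.514
endloop
endfacet
facet normal 0.328 -0.738 -0.590
outer loop
vertex 2.206 -0.915 -2.865
vertex 2.315 -1.531 -2.033
vertex 1.414 -1.515 -2.554
endloop
endfacet
facet normal 0.131 0.349 -0.928
outer loop
vertex 2.027 0.053 -2.526
vertex 2.206 -0.915 -2.865
vertex 1.236 -0.536 -2.859
endloop
endfacet

endsolid
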